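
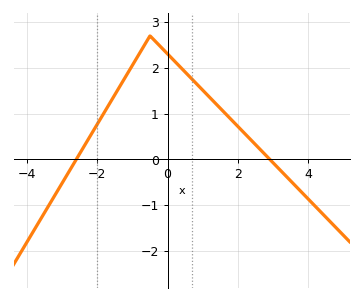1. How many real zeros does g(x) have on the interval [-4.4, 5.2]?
2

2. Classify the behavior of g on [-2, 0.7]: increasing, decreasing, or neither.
neither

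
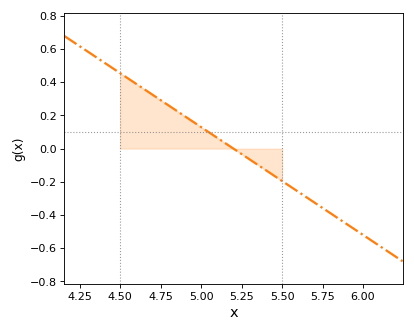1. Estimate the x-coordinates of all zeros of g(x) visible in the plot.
5.2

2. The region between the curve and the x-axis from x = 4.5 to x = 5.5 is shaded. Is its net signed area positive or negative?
positive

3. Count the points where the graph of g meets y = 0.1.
1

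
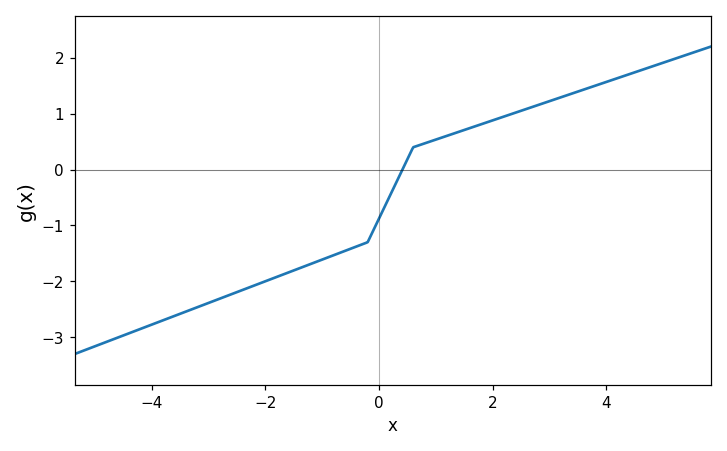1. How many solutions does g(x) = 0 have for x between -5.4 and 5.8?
1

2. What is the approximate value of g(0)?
-0.9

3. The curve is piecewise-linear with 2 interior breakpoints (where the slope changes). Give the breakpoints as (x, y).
(-0.2, -1.3); (0.6, 0.4)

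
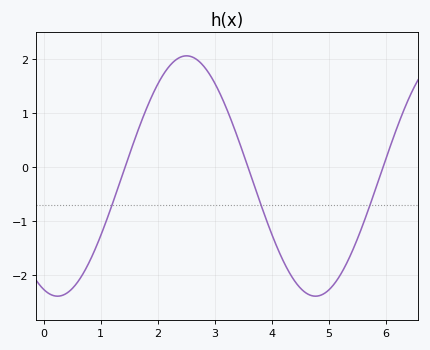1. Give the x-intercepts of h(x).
1.43, 3.58, 5.95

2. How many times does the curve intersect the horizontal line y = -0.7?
3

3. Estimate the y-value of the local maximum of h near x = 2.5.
2.06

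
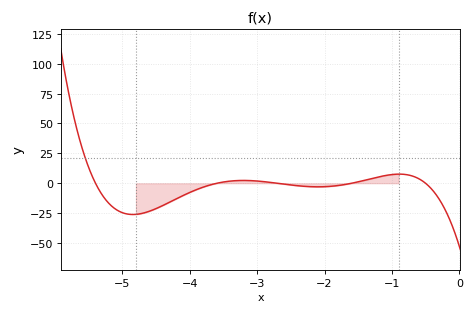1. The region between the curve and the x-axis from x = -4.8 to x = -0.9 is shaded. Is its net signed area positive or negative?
negative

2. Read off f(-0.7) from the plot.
6.13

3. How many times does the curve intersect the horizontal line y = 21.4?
1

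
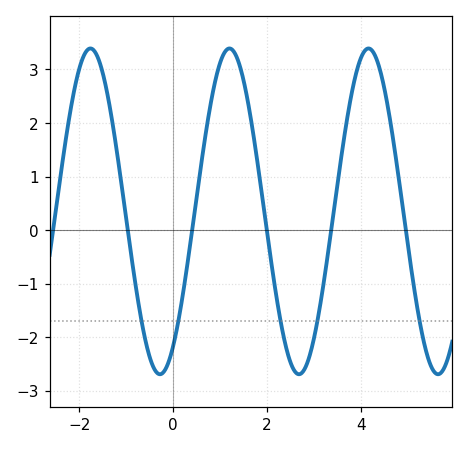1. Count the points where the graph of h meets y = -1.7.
5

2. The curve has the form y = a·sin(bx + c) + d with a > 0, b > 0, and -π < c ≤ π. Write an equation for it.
y = 3.04sin(2.12x - 0.972) + 0.35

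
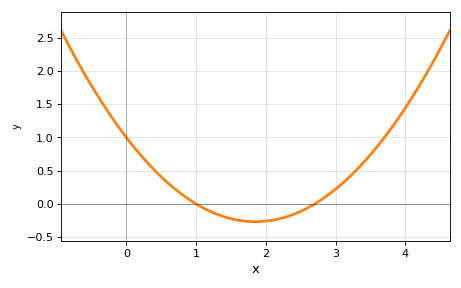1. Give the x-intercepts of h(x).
1, 2.7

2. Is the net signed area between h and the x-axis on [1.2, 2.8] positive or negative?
negative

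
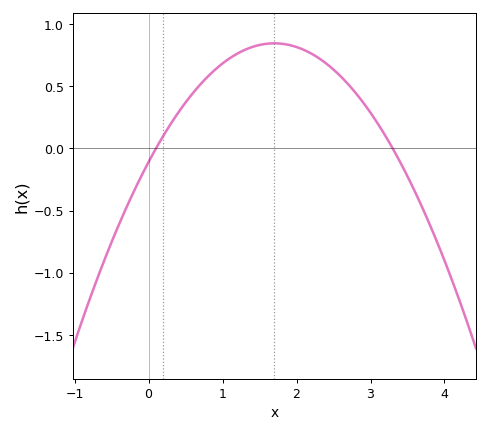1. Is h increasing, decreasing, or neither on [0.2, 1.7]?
increasing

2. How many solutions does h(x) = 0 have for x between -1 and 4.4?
2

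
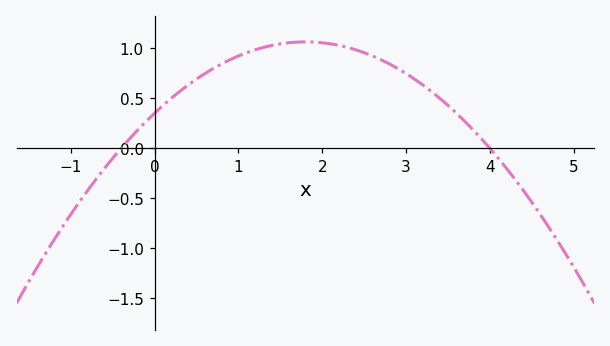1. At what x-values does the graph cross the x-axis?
-0.4, 4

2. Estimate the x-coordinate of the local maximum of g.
1.8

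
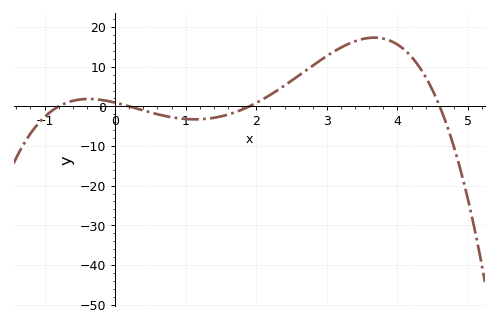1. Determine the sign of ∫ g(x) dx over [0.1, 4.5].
positive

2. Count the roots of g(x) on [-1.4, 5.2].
4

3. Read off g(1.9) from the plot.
0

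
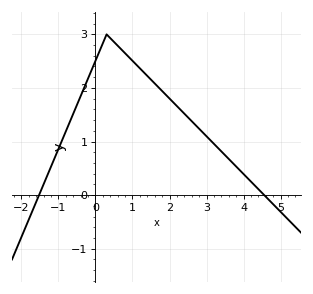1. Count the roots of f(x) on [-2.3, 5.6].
2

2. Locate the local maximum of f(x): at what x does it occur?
0.3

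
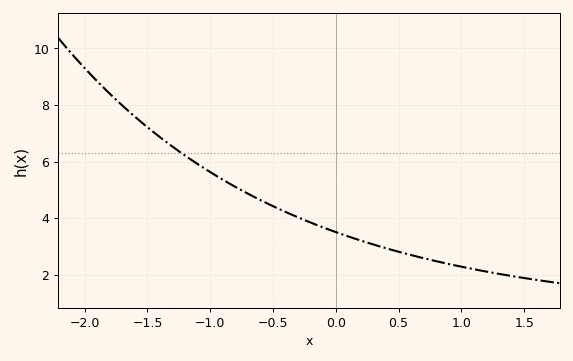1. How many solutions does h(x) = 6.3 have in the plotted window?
1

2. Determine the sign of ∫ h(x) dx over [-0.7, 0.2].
positive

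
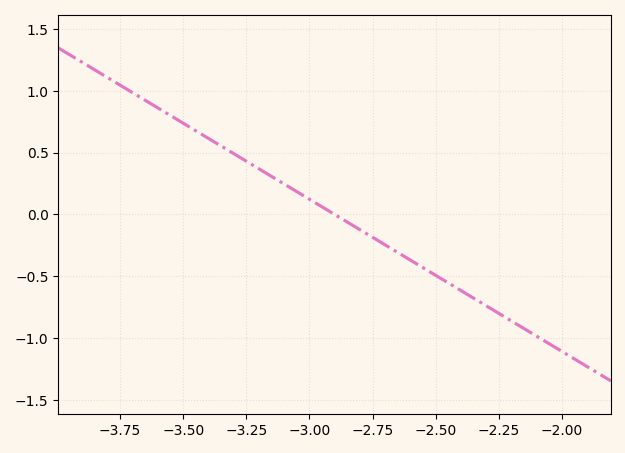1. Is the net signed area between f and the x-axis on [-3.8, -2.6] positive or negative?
positive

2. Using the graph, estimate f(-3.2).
0.369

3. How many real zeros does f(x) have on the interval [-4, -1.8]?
1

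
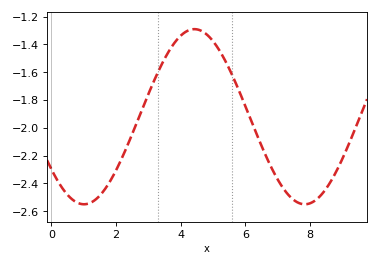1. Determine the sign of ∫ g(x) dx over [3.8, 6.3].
negative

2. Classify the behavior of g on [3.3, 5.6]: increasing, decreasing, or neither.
neither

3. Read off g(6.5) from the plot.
-2.13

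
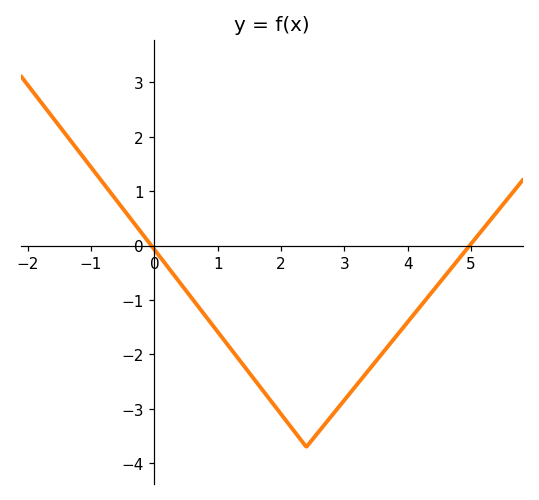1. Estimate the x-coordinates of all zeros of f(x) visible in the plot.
0, 5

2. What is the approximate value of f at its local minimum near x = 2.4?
-3.7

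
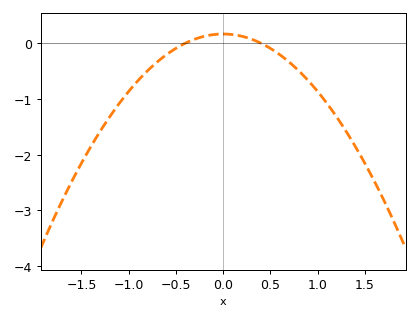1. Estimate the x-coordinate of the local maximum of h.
0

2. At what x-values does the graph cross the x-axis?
-0.4, 0.4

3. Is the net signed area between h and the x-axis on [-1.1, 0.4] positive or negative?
negative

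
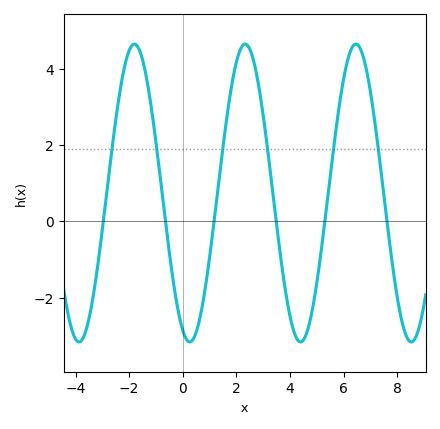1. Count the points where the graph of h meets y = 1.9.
6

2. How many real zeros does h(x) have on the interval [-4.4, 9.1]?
6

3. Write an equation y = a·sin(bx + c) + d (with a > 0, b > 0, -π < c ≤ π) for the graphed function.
y = 3.9sin(1.5x - 2) + 0.74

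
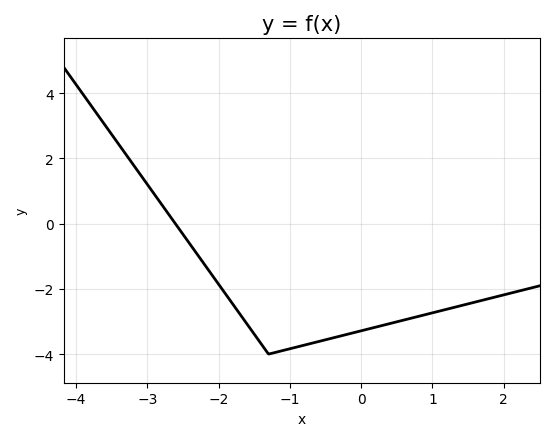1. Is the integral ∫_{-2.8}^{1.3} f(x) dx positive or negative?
negative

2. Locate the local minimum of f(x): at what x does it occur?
-1.3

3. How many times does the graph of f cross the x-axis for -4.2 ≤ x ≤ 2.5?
1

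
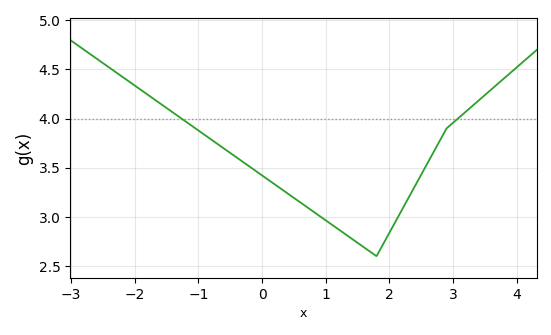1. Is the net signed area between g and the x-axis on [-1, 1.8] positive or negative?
positive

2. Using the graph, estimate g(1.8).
2.6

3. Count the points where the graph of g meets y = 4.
2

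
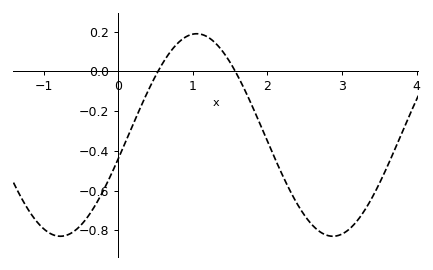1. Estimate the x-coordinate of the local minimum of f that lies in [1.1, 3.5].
2.88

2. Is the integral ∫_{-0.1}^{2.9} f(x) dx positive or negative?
negative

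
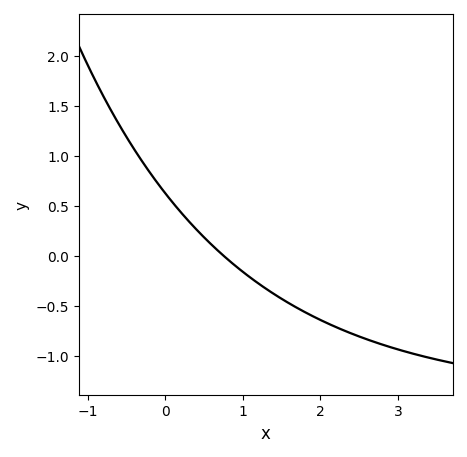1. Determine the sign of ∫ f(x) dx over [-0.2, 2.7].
negative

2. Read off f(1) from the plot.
-0.156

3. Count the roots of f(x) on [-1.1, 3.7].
1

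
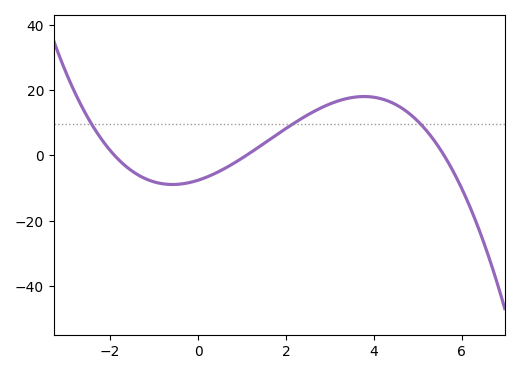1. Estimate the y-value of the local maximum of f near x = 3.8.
18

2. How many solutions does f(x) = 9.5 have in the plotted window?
3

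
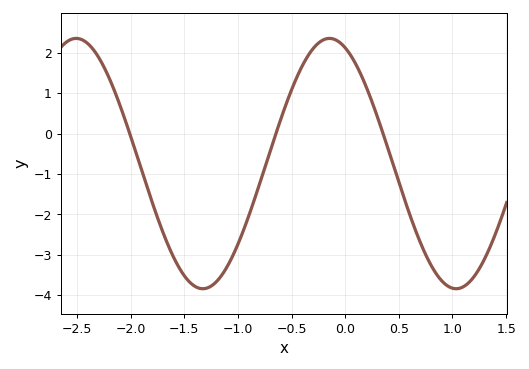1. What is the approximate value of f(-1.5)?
-3.5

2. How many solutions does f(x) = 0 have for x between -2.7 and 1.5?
3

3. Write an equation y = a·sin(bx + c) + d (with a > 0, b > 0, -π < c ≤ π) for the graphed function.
y = 3.1sin(2.7x + 2) - 0.74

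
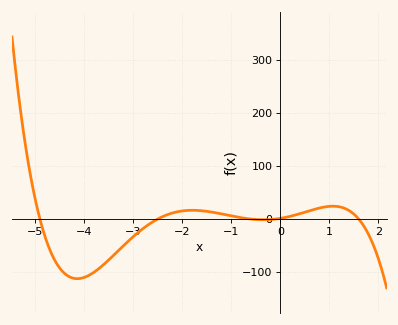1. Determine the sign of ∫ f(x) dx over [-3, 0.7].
positive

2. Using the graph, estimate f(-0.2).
0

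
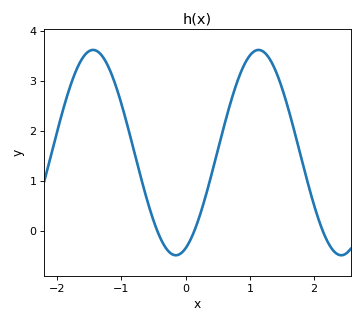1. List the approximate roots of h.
-0.4, 0.1, 2.1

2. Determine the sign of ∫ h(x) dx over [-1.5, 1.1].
positive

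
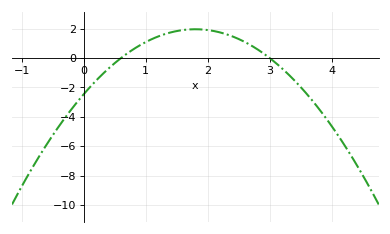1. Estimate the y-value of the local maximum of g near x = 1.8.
2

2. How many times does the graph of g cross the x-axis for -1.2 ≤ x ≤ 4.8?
2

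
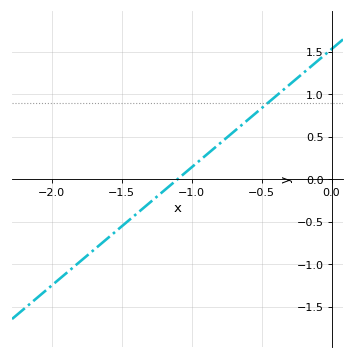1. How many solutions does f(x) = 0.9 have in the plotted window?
1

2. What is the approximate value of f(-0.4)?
0.95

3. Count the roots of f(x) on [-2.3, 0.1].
1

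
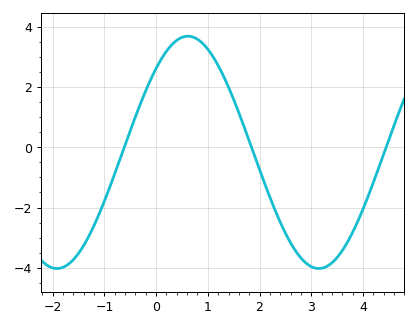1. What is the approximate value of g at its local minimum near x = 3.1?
-4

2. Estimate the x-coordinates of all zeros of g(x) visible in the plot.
-0.6, 1.8, 4.5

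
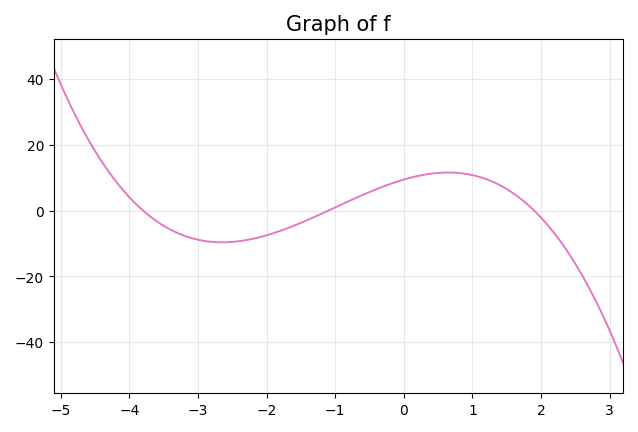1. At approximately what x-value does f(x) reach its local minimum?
-2.6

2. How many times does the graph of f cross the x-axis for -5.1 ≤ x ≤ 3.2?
3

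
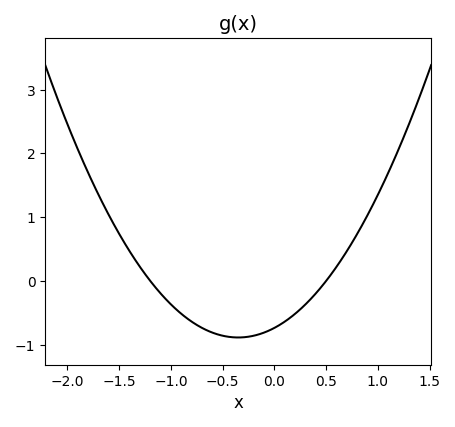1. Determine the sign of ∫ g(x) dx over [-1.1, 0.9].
negative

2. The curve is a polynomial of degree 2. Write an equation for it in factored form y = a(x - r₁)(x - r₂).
y = 1.23(x + 1.2)(x - 0.5)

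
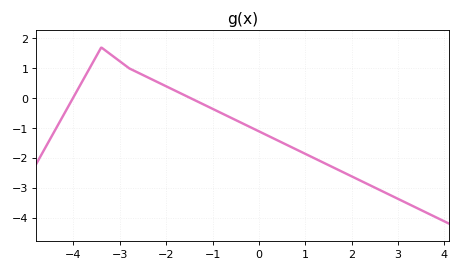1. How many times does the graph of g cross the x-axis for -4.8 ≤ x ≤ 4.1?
2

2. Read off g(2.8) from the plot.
-3.2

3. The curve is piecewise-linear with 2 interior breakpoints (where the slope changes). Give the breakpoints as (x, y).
(-3.4, 1.7); (-2.8, 1)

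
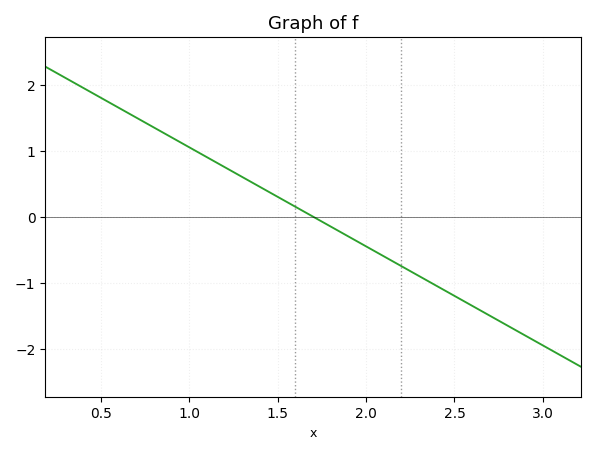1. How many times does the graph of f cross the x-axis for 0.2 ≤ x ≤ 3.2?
1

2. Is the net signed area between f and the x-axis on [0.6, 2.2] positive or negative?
positive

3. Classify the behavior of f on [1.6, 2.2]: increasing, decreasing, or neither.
decreasing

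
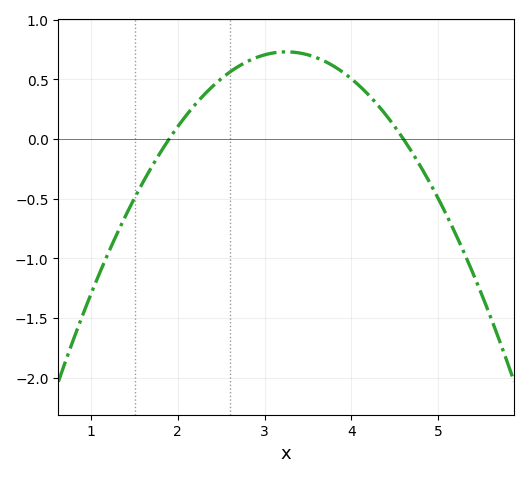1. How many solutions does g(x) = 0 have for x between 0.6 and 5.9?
2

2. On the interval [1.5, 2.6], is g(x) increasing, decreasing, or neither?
increasing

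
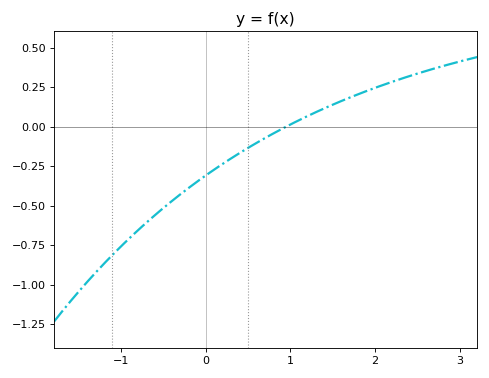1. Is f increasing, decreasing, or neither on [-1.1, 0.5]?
increasing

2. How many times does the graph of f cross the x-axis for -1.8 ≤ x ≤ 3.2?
1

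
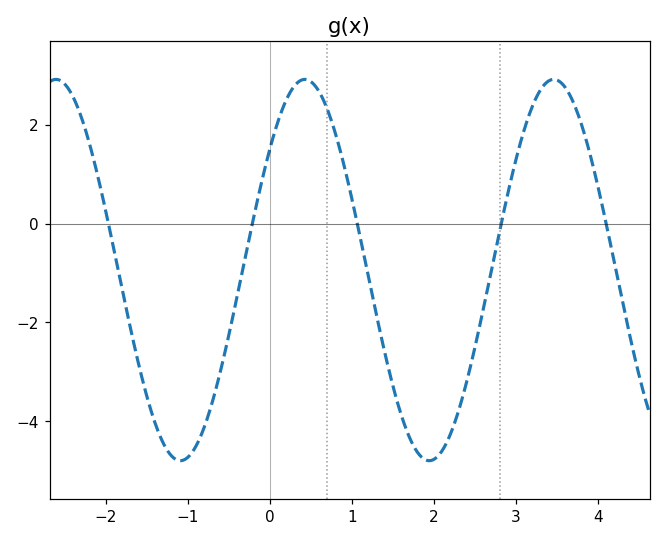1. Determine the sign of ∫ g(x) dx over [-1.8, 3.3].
negative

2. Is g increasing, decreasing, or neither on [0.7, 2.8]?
neither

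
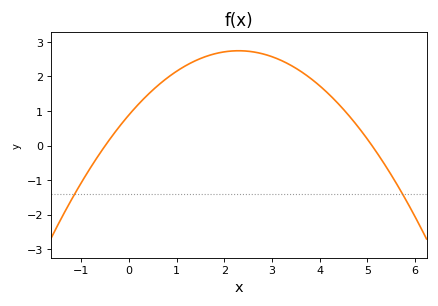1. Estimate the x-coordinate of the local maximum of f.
2.3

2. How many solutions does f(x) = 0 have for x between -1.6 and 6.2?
2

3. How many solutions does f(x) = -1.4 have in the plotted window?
2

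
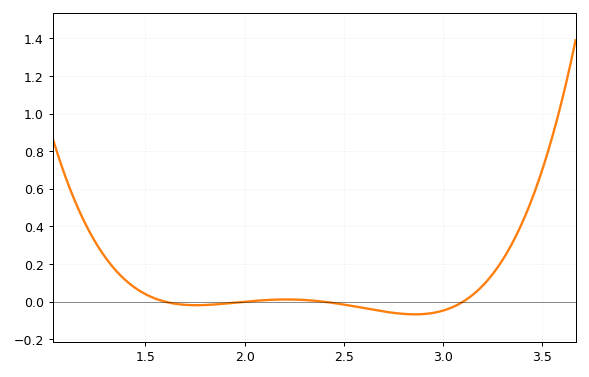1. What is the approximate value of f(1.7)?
-0.02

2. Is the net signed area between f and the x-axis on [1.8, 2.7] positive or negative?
negative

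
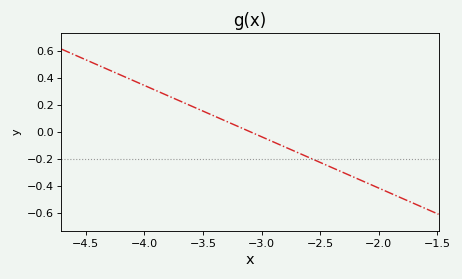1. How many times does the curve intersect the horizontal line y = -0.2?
1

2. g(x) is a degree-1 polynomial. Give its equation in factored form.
y = -0.38(x + 3.1)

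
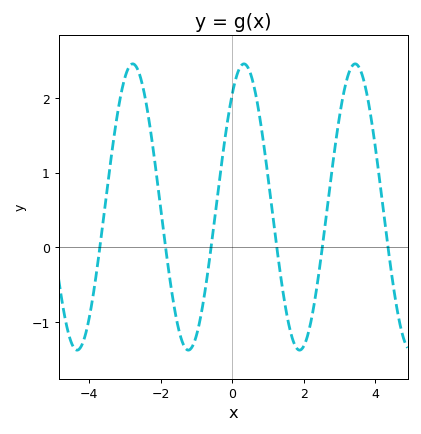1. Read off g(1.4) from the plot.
-0.5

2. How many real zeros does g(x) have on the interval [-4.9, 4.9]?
6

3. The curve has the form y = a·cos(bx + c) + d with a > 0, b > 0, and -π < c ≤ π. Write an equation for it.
y = 1.92cos(2x - 0.66) + 0.54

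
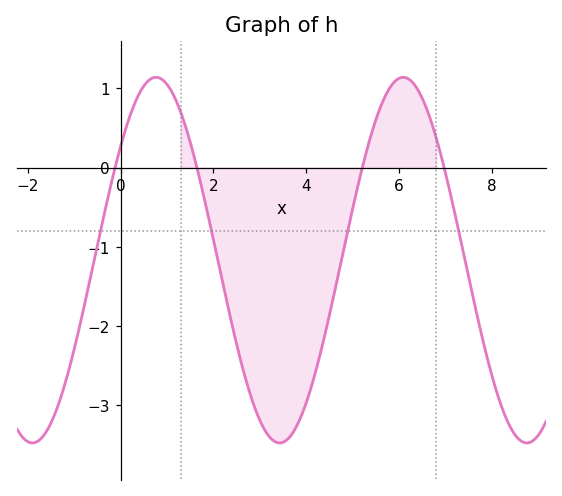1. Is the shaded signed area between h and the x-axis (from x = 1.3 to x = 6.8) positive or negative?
negative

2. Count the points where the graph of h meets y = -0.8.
4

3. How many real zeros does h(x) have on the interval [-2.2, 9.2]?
4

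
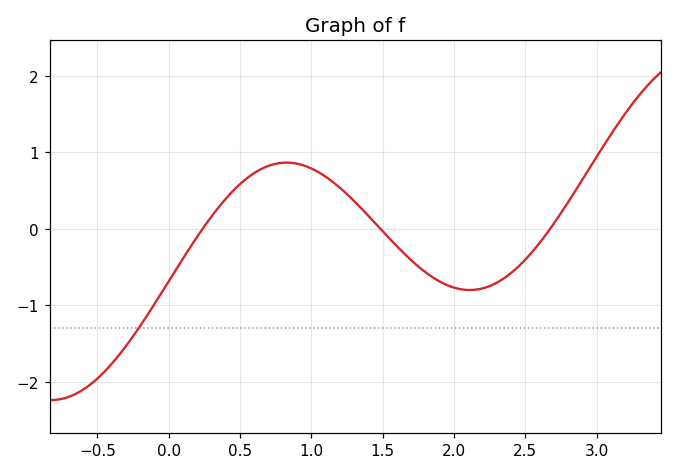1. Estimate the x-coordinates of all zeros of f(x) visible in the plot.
0.238, 1.48, 2.67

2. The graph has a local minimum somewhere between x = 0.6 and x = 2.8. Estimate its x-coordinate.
2.11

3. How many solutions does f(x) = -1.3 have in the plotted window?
1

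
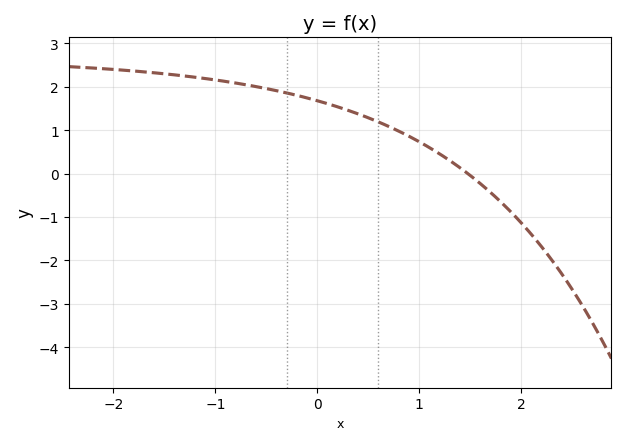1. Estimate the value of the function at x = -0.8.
2.09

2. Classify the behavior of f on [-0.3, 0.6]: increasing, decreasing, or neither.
decreasing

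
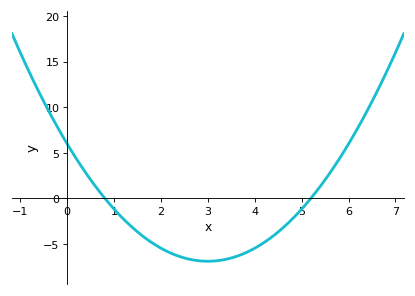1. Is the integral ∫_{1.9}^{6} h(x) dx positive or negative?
negative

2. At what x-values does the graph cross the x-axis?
0.8, 5.2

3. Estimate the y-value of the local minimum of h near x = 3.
-6.92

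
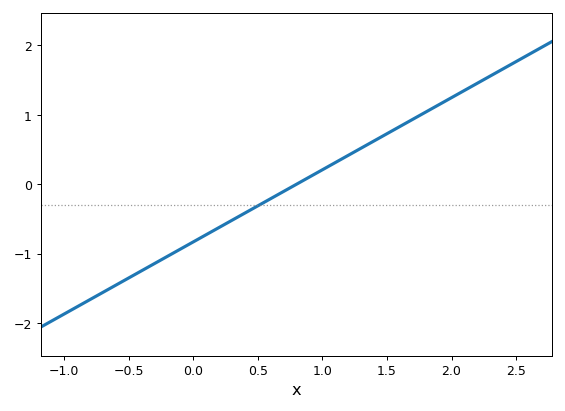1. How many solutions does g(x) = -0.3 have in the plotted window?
1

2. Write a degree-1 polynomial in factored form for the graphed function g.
y = 1.04(x - 0.8)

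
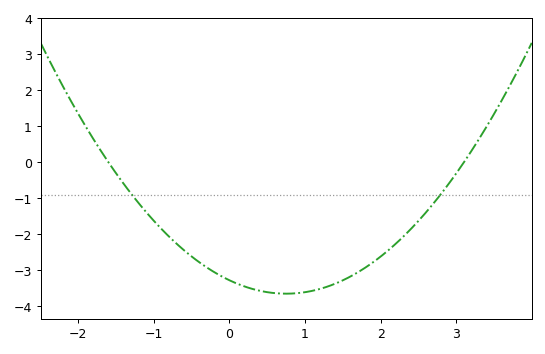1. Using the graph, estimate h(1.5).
-3.27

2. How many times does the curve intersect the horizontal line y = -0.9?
2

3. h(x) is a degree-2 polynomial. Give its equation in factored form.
y = 0.66(x + 1.6)(x - 3.1)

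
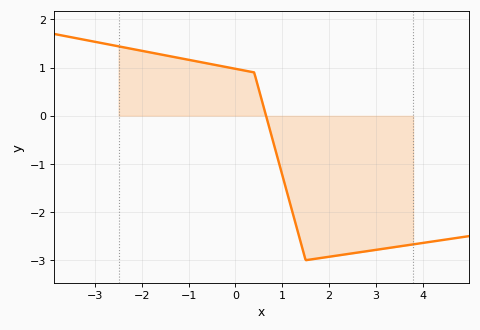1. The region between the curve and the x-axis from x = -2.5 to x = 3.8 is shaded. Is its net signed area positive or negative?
negative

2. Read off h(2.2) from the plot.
-2.9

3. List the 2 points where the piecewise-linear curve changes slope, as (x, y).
(0.4, 0.9); (1.5, -3)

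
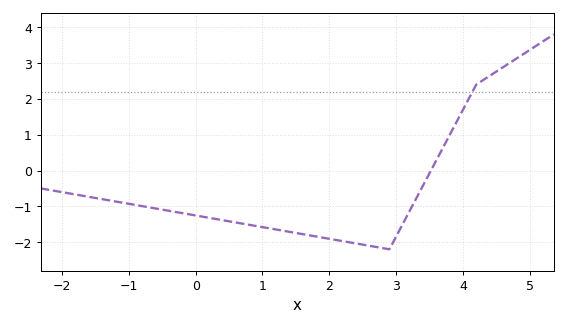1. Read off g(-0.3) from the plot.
-1.2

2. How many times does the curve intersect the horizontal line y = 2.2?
1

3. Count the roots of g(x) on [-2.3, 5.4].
1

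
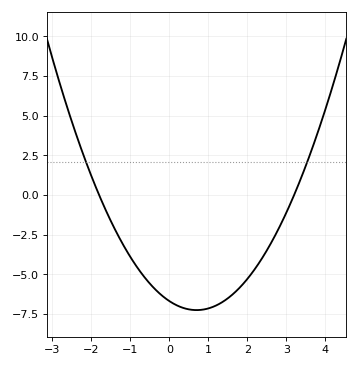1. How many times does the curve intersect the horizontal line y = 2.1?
2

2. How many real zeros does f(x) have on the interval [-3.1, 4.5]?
2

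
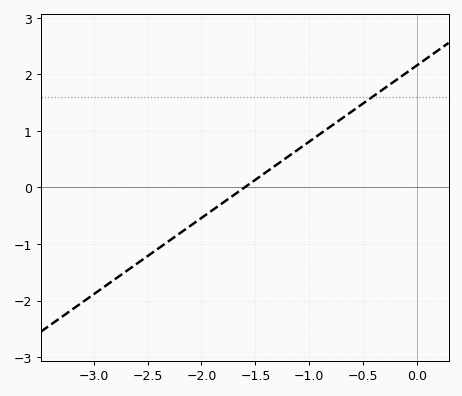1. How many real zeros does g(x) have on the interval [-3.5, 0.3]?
1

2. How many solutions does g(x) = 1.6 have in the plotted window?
1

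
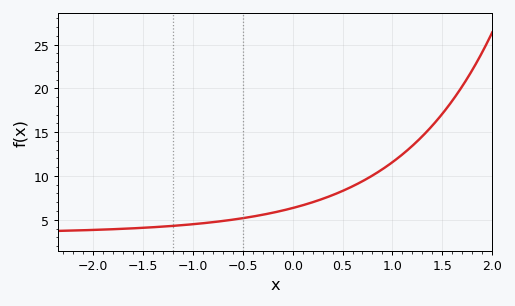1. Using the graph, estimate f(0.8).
10.1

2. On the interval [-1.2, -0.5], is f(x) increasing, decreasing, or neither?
increasing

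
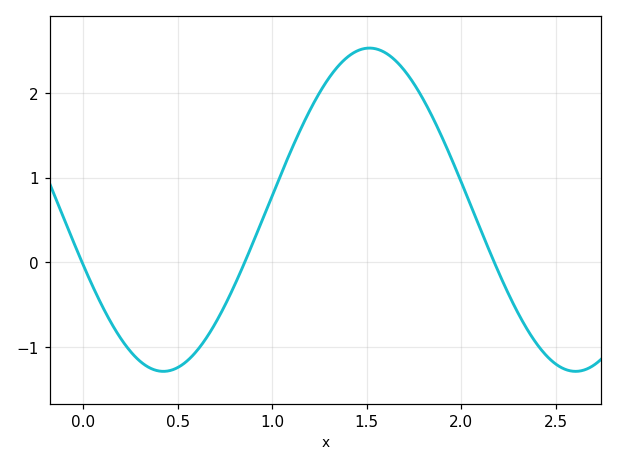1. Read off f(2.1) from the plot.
0.4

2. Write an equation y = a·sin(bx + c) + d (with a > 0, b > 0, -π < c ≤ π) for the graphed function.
y = 1.91sin(2.9x - 2.8) + 0.62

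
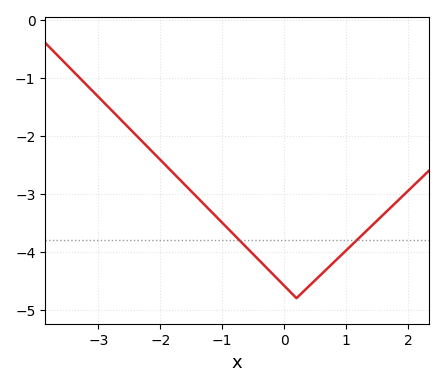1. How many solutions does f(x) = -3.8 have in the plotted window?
2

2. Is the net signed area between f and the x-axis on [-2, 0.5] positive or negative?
negative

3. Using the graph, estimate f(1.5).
-3.5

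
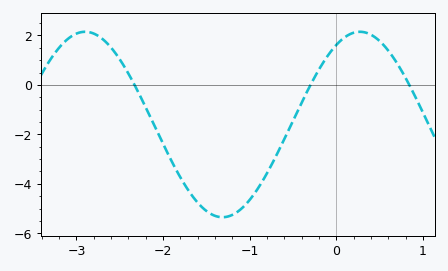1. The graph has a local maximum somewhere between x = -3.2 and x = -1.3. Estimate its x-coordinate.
-2.9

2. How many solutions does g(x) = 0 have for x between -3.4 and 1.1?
3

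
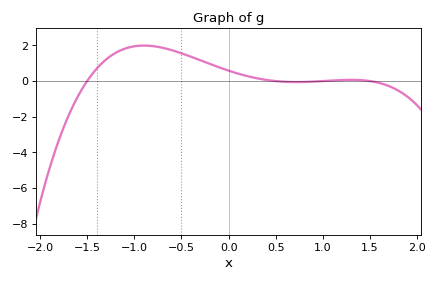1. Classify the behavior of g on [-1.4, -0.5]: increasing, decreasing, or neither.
neither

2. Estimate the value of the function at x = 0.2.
0.2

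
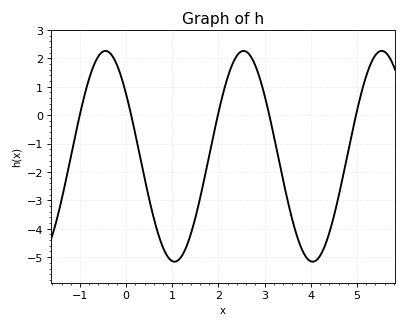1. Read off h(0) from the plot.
0.7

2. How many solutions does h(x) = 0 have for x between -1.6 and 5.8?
5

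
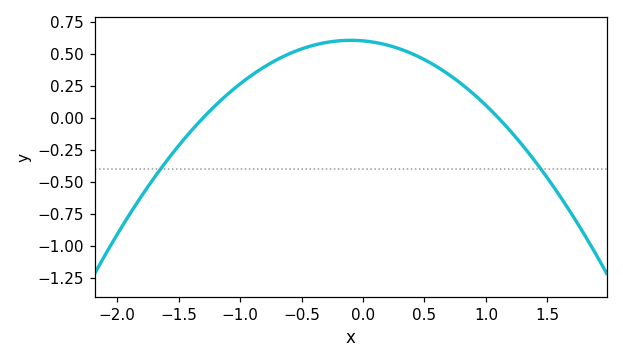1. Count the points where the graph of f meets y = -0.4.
2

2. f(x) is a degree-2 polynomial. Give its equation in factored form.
y = -0.42(x + 1.3)(x - 1.1)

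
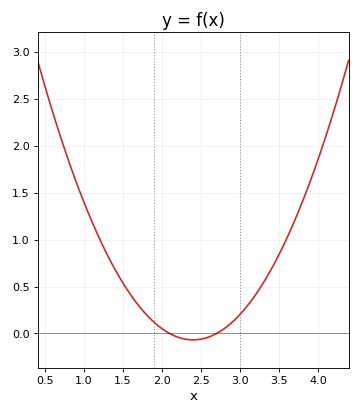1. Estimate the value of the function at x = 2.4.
-0.05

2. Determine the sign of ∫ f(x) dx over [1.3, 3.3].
positive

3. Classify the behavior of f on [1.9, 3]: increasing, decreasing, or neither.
neither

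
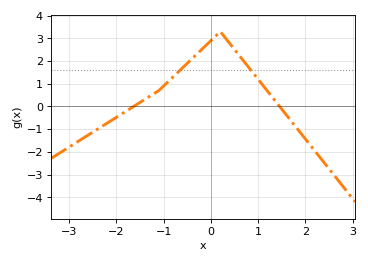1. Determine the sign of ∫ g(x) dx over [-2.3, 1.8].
positive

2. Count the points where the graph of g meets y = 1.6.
2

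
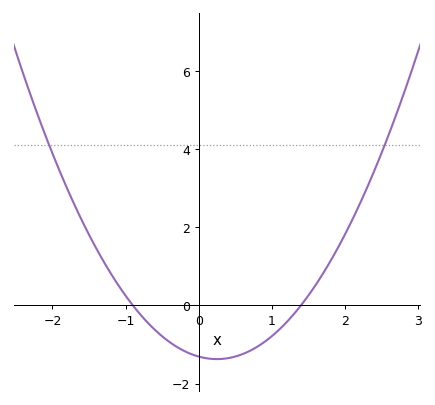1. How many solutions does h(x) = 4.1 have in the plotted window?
2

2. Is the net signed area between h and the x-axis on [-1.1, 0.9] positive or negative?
negative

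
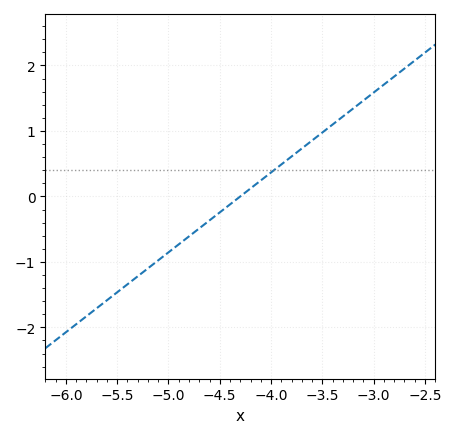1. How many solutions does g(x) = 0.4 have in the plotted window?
1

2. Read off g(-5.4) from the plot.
-1.34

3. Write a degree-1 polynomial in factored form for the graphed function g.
y = 1.22(x + 4.3)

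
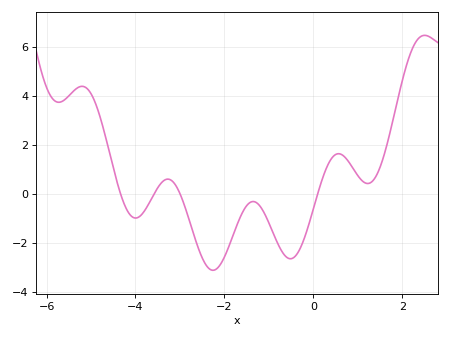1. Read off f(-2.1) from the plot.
-3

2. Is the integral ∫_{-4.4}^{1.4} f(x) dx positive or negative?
negative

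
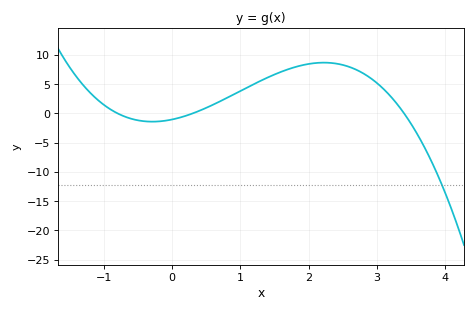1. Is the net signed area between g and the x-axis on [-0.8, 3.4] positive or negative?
positive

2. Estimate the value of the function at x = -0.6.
-0.914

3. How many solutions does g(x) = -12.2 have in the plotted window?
1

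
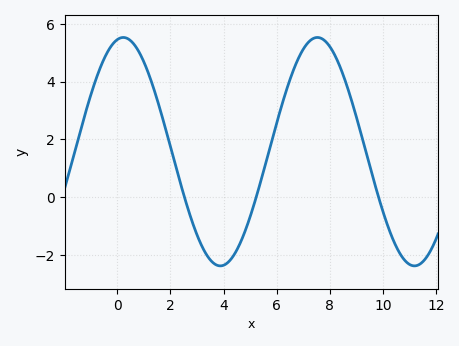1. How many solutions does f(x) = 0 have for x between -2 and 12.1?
3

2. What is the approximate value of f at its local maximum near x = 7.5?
5.6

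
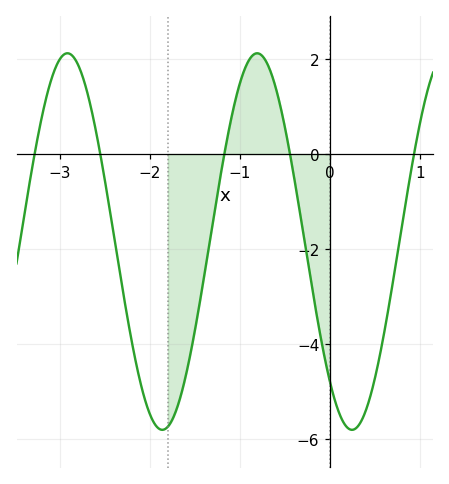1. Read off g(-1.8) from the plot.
-5.8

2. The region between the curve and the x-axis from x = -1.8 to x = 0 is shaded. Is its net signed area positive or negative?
negative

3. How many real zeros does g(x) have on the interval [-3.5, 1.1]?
5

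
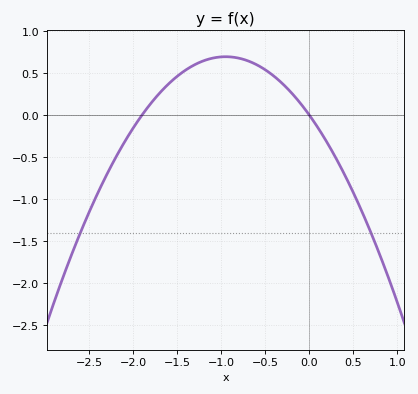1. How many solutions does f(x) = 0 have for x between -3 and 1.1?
2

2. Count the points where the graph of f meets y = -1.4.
2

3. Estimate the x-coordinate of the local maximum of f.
-0.95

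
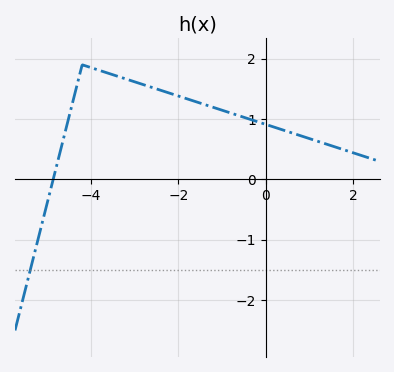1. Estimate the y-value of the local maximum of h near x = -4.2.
1.9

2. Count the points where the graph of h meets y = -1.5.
1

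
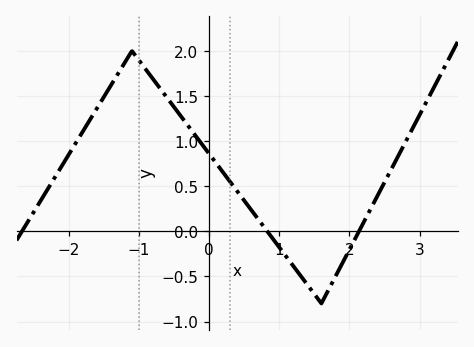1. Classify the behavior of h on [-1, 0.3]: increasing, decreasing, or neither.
decreasing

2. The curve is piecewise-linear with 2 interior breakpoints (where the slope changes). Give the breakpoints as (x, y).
(-1.1, 2); (1.6, -0.8)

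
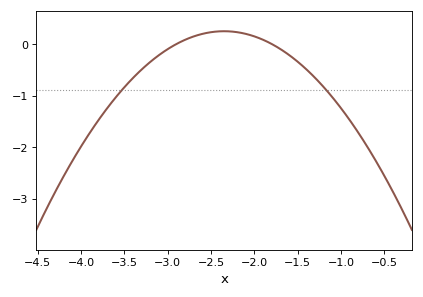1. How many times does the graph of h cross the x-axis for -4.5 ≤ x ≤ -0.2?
2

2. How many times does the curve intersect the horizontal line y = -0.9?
2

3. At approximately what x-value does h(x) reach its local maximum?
-2.35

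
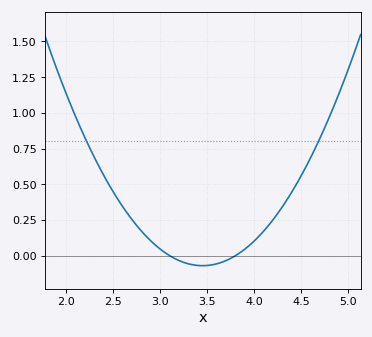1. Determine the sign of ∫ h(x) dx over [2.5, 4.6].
positive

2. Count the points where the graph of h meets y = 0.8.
2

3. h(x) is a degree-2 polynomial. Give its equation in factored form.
y = 0.57(x - 3.1)(x - 3.8)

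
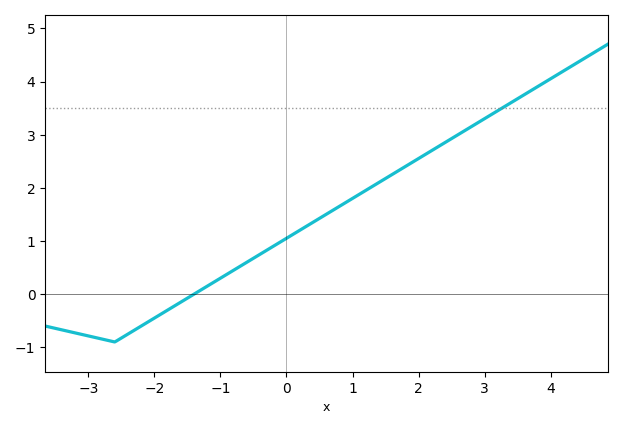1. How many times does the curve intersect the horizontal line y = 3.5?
1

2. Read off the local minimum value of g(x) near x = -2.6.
-0.9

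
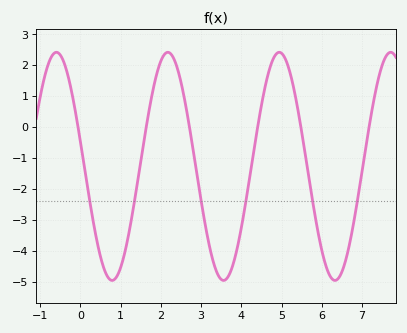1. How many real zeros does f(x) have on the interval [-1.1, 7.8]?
6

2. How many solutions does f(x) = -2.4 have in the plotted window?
6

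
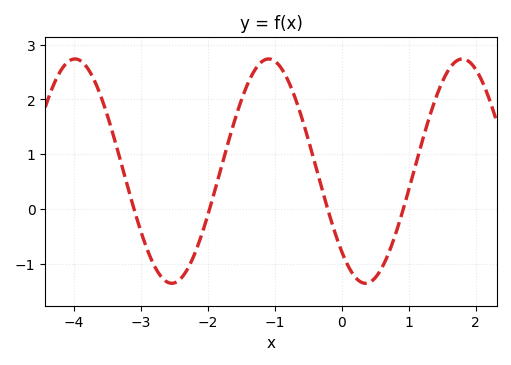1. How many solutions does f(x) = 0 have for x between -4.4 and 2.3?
4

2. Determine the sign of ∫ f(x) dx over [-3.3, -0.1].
positive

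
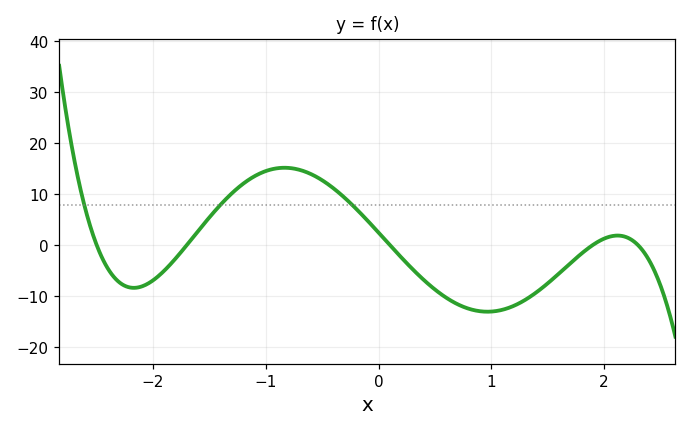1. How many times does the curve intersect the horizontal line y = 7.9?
3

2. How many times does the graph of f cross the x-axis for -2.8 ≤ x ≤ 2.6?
5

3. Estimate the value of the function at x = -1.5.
5.42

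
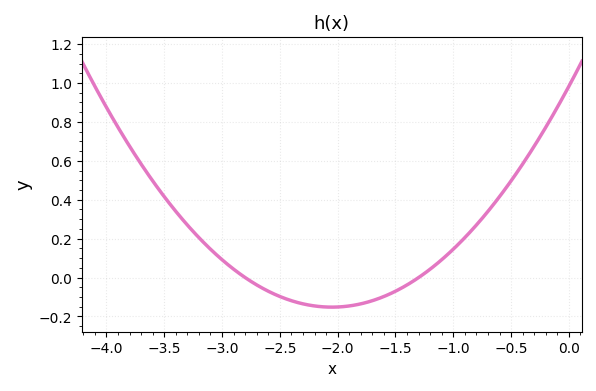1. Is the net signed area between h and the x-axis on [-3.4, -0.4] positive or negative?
positive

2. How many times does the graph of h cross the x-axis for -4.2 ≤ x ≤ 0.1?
2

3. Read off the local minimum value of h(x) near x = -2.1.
-0.152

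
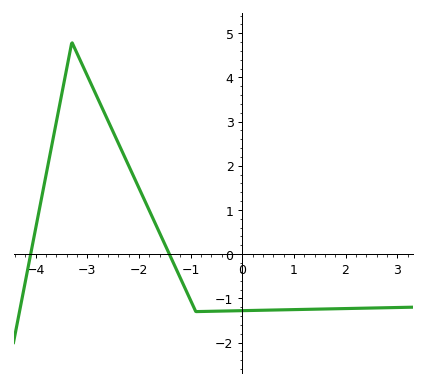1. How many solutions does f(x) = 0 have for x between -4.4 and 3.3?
2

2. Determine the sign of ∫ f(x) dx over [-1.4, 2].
negative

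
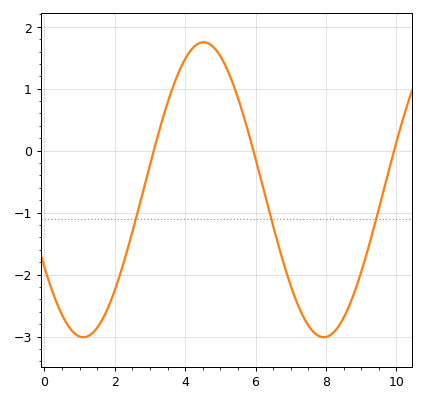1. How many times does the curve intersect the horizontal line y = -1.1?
3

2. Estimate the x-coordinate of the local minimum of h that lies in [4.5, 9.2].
8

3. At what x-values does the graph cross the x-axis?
3.2, 6, 10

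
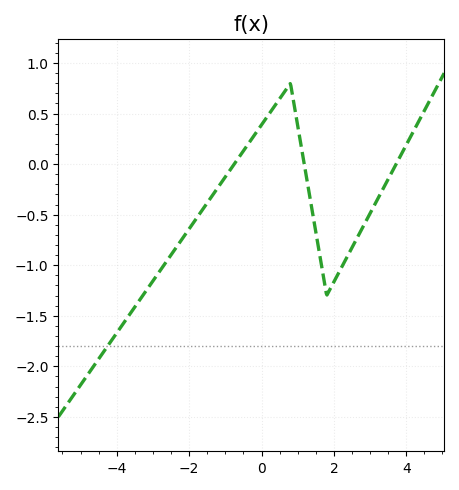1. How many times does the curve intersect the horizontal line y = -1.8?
1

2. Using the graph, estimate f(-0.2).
0.3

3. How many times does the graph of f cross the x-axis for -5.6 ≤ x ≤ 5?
3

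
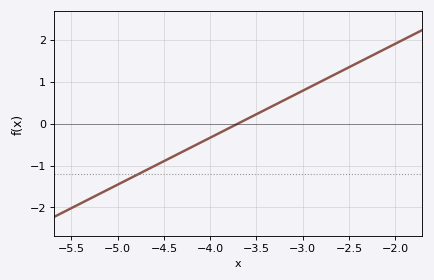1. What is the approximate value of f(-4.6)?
-1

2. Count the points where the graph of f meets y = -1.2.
1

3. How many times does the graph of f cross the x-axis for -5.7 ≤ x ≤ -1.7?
1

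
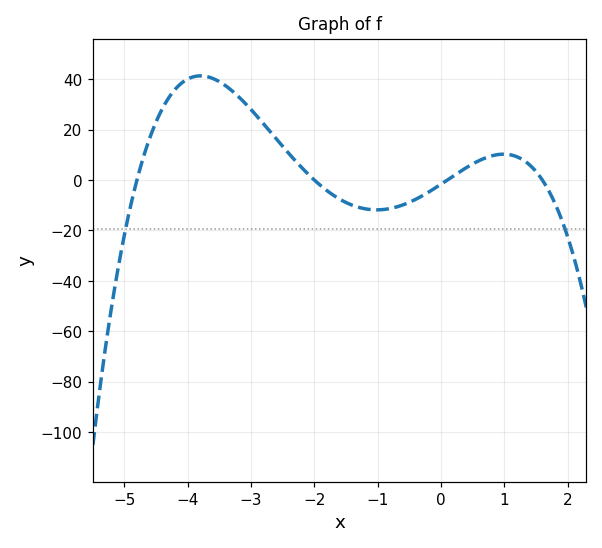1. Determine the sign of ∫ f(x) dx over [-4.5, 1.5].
positive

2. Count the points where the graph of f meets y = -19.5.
2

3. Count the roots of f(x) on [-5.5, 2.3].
4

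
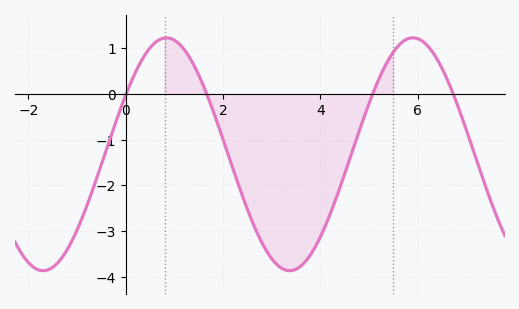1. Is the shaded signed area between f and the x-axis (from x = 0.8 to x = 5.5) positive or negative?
negative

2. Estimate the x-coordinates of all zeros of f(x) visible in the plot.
0.011, 1.67, 5.08, 6.73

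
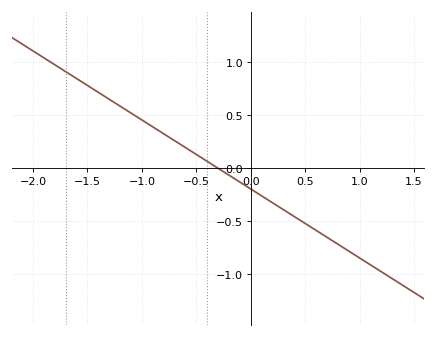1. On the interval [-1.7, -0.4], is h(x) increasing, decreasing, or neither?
decreasing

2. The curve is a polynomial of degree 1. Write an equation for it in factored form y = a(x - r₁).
y = -0.65(x + 0.3)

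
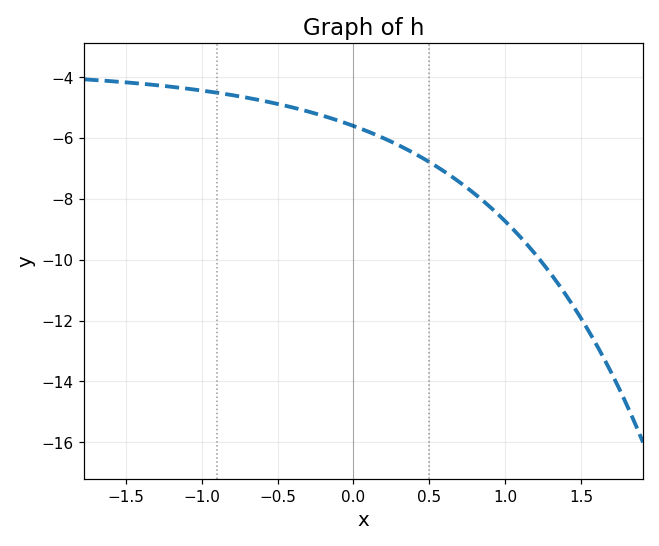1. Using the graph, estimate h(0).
-5.6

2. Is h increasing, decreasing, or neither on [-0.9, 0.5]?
decreasing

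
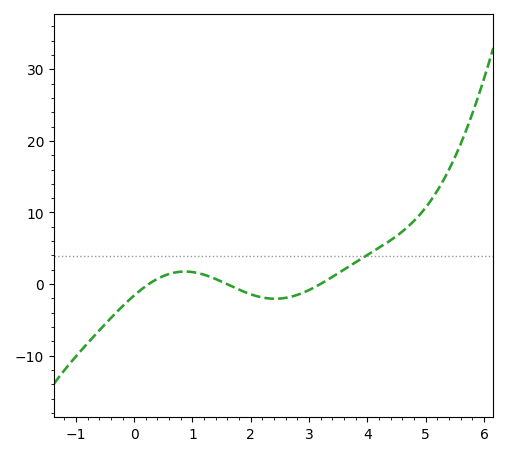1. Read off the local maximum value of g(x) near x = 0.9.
1.75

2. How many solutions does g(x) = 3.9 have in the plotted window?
1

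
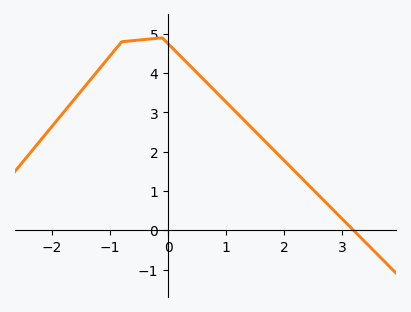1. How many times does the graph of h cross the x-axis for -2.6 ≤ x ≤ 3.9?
1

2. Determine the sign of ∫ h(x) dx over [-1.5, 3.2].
positive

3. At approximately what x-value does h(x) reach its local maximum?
-0.1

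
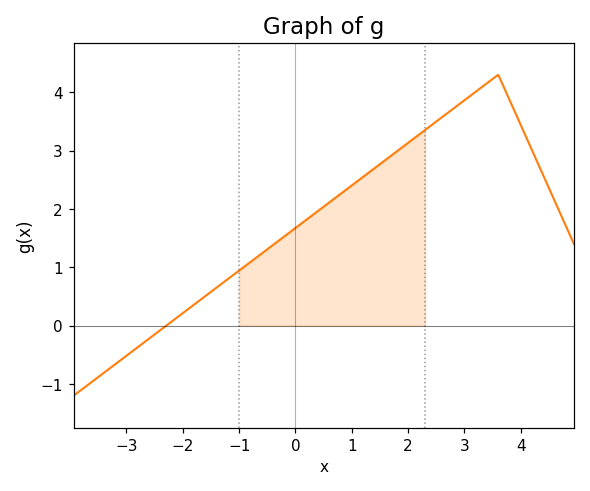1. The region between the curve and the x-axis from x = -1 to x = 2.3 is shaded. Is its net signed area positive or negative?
positive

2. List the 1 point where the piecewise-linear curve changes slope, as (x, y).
(3.6, 4.3)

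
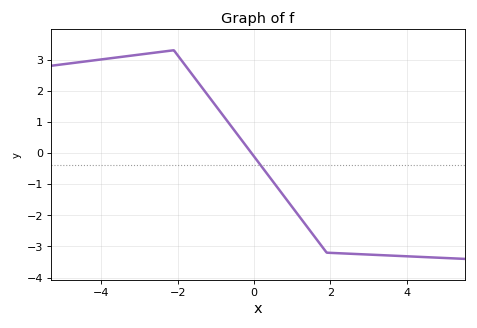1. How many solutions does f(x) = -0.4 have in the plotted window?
1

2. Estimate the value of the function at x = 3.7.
-3.3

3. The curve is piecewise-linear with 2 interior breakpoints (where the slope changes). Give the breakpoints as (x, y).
(-2.1, 3.3); (1.9, -3.2)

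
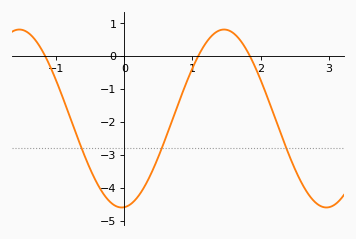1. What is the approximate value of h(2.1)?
-1.24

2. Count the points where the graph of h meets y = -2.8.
3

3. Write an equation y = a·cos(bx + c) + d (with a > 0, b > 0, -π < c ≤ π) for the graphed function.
y = 2.7cos(2.09x - 3.06) - 1.89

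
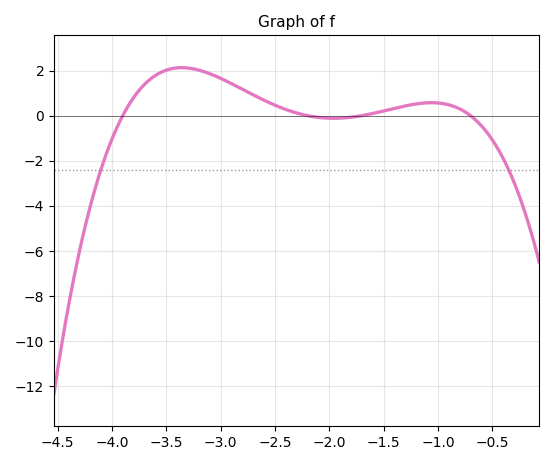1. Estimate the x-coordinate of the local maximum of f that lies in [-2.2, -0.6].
-1.06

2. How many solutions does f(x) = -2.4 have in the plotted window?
2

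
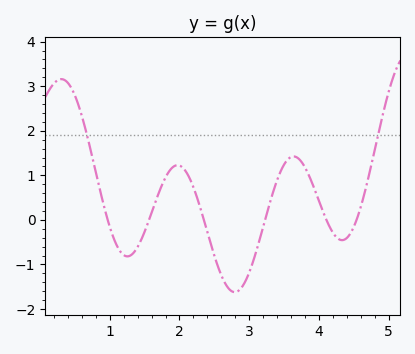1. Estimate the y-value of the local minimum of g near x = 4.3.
-0.454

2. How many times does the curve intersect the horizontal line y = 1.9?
2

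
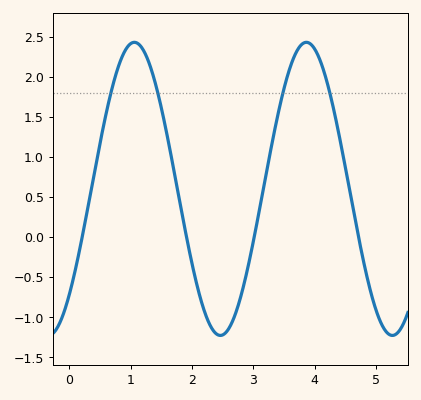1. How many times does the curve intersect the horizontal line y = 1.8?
4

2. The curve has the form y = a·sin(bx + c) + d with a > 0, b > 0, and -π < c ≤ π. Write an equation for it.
y = 1.83sin(2.2x - 0.8) + 0.6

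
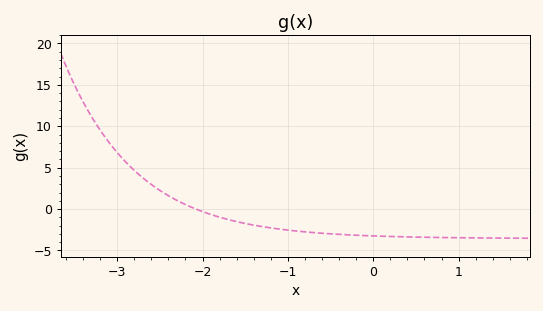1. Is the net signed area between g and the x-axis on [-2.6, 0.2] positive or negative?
negative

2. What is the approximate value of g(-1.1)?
-2.41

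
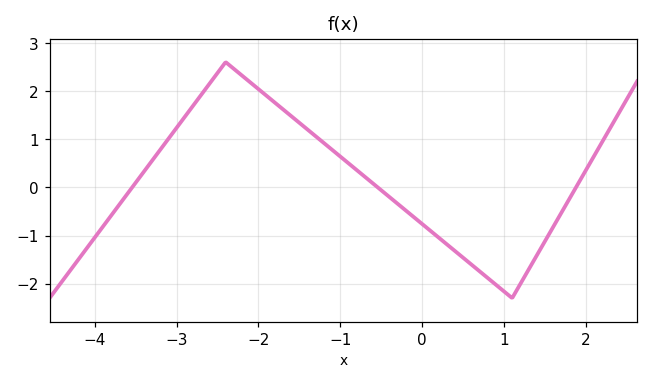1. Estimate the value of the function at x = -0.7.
0.22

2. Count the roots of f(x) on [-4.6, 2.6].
3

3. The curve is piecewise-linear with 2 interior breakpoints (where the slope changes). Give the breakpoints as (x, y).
(-2.4, 2.6); (1.1, -2.3)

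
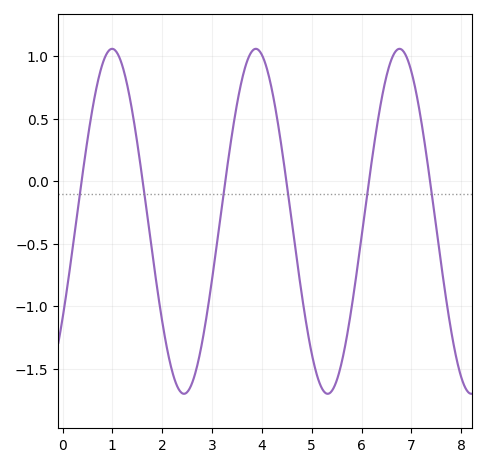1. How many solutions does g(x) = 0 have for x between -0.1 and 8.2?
6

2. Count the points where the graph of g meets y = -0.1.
6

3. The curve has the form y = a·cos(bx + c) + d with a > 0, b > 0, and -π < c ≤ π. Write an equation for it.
y = 1.38cos(2.18x - 2.17) - 0.32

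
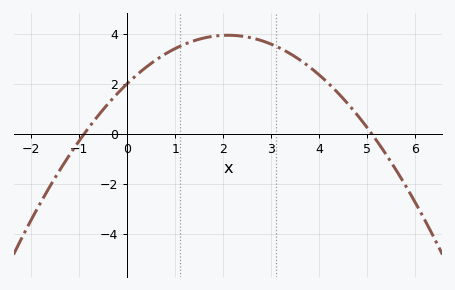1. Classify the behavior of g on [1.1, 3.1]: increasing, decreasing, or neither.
neither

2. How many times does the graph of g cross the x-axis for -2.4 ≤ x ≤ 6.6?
2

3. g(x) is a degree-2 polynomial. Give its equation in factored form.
y = -0.44(x + 0.9)(x - 5.1)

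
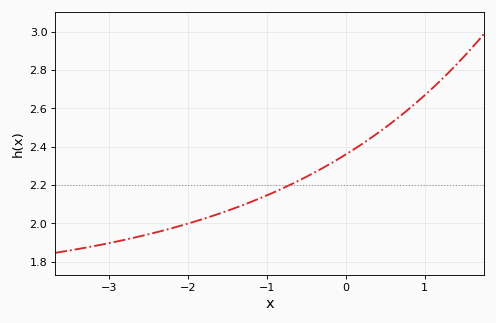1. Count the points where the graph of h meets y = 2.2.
1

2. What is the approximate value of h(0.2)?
2.42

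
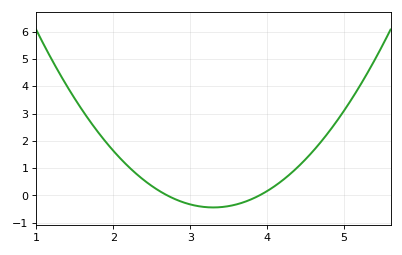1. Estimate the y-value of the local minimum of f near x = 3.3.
-0.443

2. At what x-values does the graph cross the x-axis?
2.7, 3.9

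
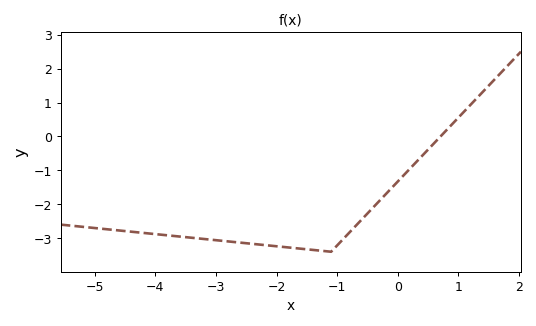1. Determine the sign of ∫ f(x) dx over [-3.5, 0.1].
negative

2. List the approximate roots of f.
0.704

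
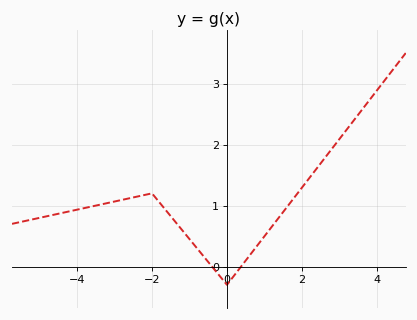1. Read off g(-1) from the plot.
0.45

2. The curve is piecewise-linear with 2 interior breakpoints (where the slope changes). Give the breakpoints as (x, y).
(-2, 1.2); (0, -0.3)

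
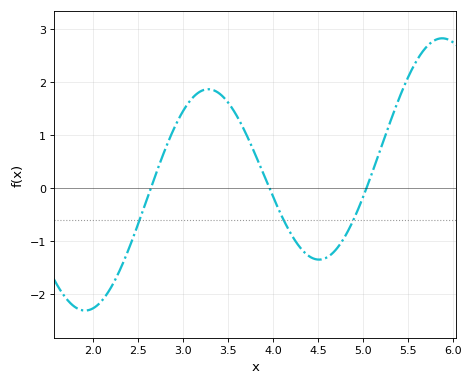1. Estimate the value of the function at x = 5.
-0.2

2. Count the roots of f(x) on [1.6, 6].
3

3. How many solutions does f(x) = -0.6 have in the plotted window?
3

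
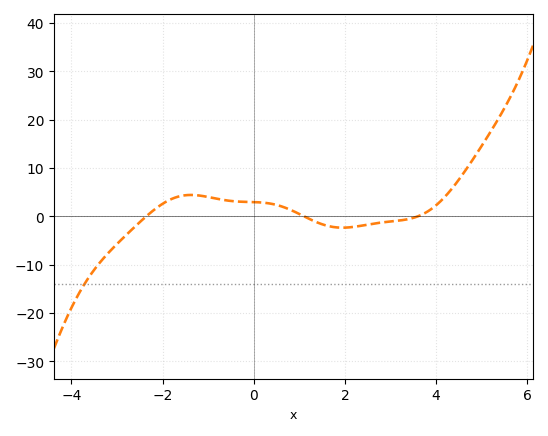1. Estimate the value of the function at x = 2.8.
-1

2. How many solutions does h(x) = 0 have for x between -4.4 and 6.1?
3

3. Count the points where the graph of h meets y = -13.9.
1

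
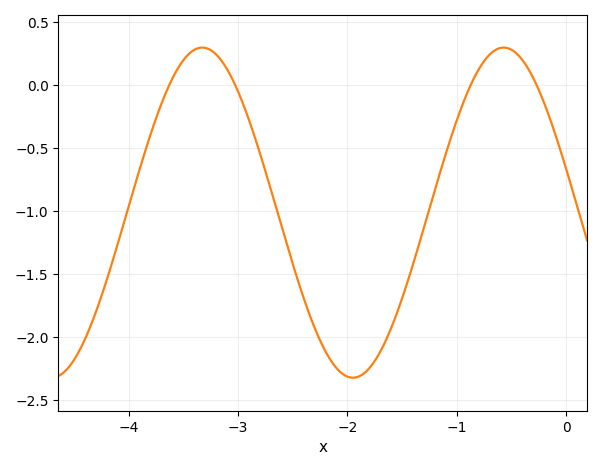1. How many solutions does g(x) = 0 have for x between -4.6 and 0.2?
4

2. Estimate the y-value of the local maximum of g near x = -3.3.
0.3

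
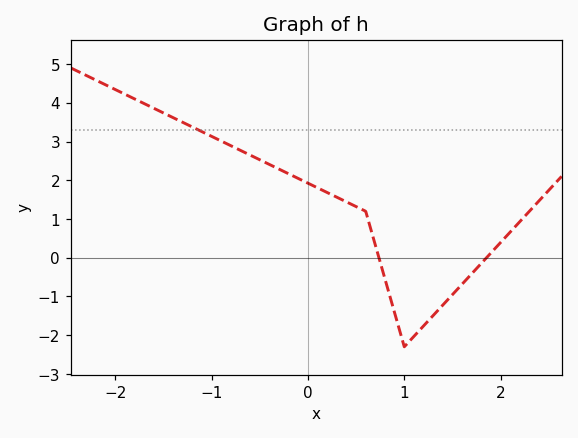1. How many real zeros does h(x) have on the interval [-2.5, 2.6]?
2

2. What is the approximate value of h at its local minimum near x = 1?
-2.3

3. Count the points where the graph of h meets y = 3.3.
1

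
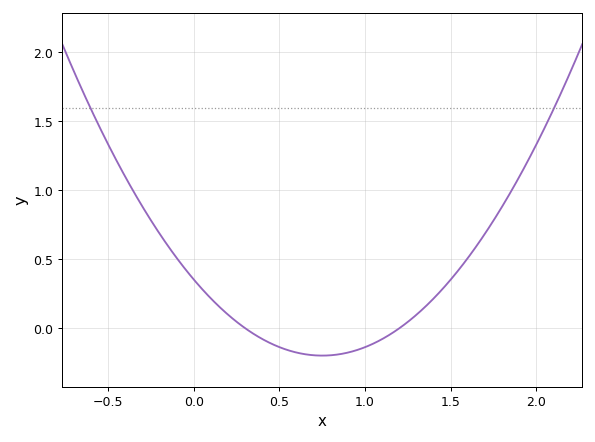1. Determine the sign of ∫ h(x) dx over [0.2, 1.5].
negative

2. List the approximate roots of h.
0.3, 1.2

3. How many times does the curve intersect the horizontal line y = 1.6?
2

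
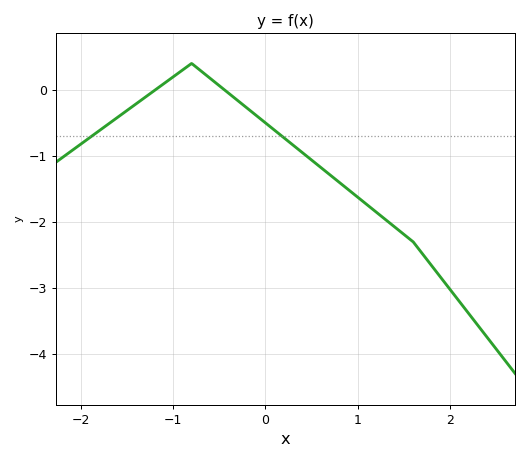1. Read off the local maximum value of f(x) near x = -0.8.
0.4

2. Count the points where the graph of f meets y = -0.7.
2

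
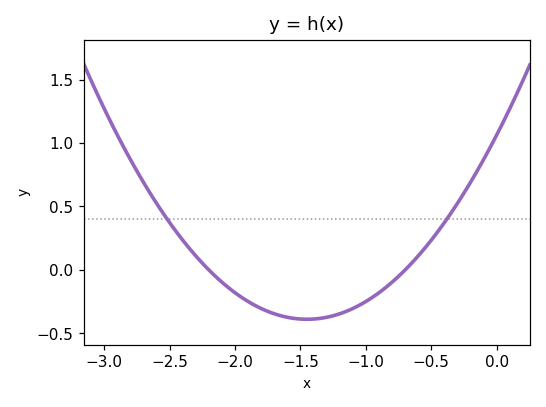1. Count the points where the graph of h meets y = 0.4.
2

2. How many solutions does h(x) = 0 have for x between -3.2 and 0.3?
2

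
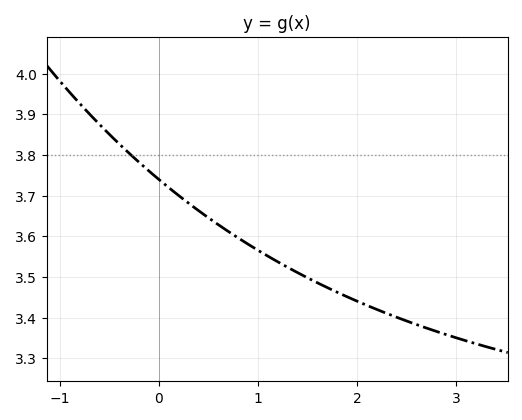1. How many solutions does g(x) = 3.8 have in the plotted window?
1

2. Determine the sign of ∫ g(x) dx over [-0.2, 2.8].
positive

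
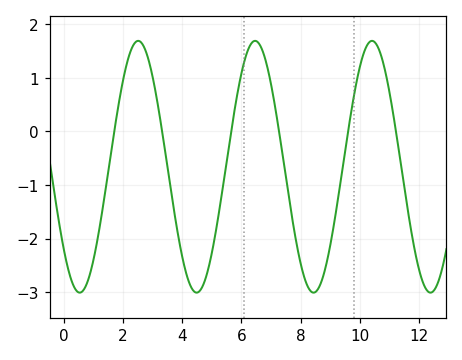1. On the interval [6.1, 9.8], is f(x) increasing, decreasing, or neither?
neither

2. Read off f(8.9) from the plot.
-2.4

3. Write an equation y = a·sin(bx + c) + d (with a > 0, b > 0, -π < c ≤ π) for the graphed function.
y = 2.35sin(1.59x - 2.42) - 0.66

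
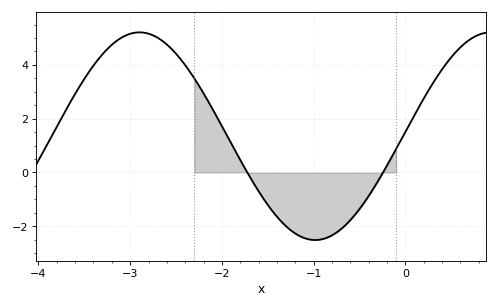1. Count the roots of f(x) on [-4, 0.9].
2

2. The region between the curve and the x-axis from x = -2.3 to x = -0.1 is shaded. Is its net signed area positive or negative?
negative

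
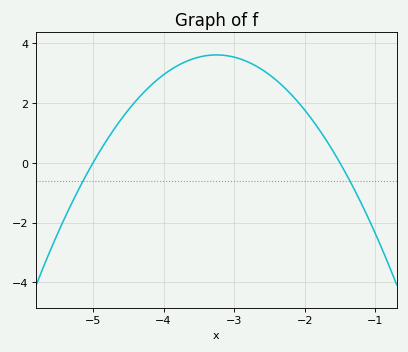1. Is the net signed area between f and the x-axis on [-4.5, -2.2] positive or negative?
positive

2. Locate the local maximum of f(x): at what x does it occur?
-3.2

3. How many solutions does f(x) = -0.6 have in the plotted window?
2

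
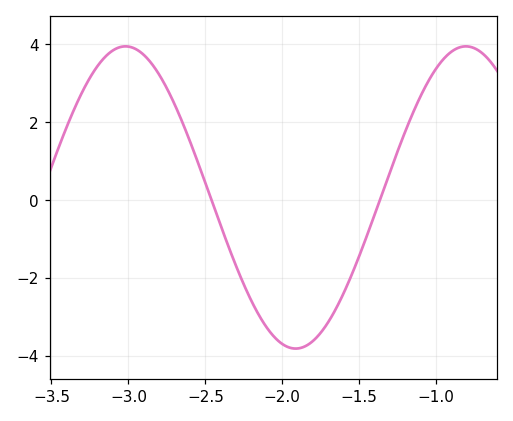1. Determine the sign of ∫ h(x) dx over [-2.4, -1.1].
negative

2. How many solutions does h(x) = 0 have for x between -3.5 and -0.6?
2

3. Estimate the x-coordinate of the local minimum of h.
-1.91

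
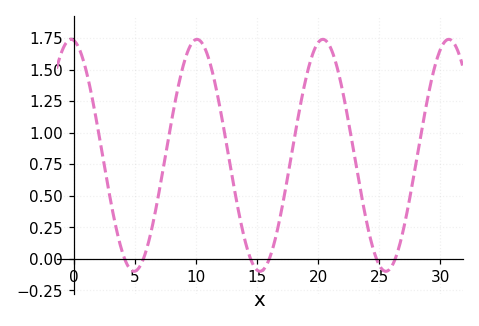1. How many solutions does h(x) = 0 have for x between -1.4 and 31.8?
6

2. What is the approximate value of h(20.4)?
1.74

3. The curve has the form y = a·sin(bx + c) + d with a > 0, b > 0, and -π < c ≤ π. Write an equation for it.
y = 0.92sin(0.61x + 1.7) + 0.82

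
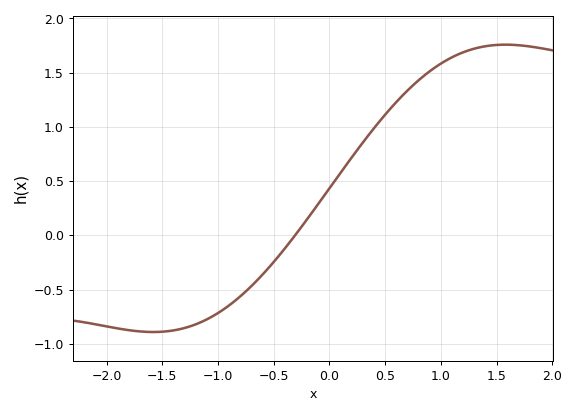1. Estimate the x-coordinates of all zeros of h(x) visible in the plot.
-0.309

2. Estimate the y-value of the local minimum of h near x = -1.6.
-0.89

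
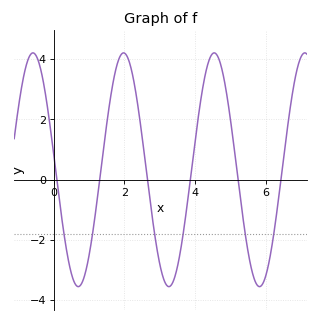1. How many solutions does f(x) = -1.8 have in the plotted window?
6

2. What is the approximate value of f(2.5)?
1.4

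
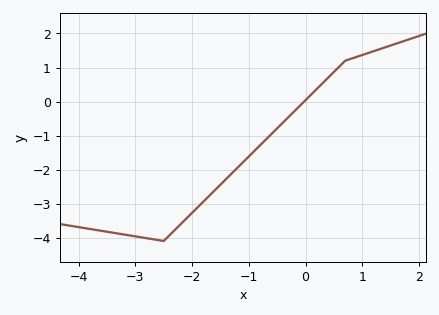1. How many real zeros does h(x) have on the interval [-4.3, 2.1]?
1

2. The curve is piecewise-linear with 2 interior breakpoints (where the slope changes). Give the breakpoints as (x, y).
(-2.5, -4.1); (0.7, 1.2)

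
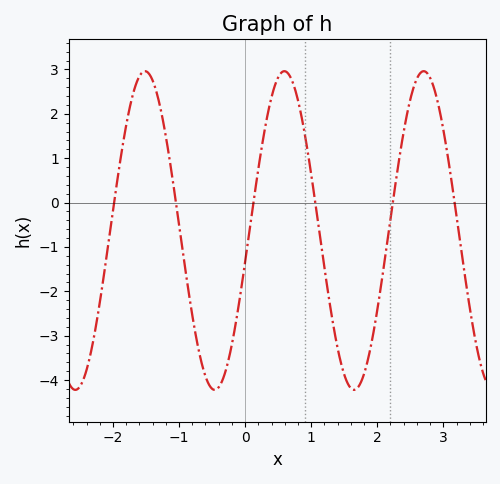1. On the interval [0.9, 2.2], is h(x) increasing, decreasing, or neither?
neither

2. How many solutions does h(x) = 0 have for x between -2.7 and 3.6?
6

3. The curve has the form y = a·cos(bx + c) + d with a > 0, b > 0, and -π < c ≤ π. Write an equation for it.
y = 3.59cos(2.98x - 1.77) - 0.63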